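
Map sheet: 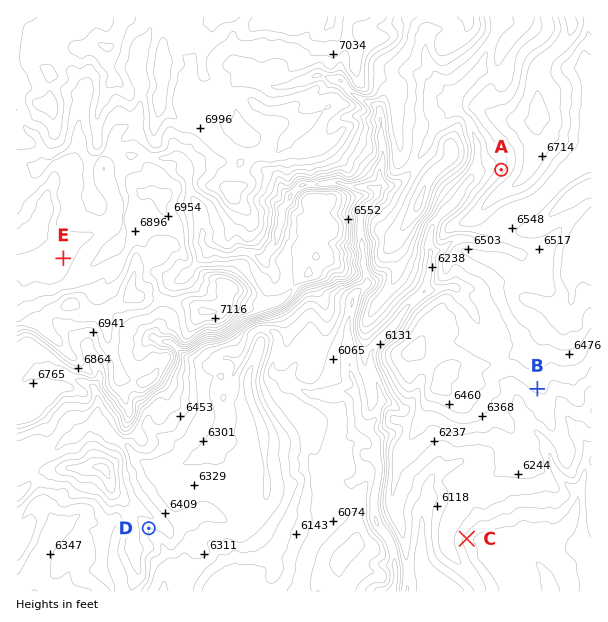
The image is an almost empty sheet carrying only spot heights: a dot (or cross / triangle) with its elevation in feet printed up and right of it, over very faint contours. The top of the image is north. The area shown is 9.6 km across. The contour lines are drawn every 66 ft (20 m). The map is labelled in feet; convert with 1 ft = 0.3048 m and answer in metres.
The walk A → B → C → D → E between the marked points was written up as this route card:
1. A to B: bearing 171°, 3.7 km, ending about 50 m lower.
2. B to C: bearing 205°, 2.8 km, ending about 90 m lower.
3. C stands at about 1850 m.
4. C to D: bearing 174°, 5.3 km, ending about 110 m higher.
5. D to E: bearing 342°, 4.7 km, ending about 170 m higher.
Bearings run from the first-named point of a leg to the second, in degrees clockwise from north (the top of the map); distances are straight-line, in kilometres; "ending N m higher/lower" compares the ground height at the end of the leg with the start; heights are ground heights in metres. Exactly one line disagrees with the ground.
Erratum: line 4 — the bearing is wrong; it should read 272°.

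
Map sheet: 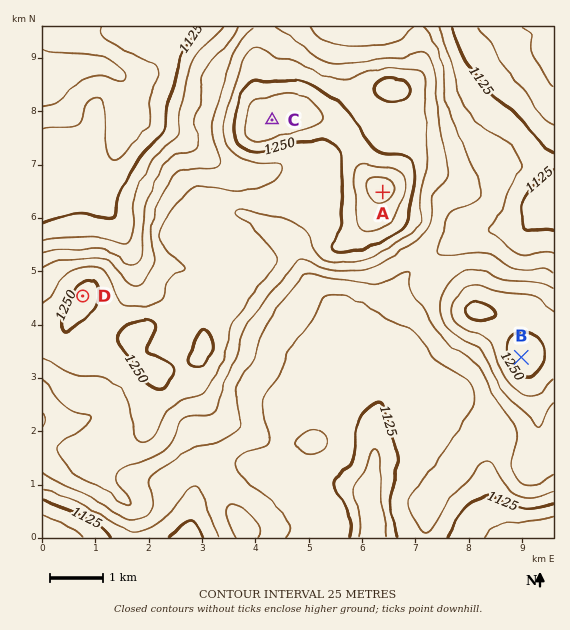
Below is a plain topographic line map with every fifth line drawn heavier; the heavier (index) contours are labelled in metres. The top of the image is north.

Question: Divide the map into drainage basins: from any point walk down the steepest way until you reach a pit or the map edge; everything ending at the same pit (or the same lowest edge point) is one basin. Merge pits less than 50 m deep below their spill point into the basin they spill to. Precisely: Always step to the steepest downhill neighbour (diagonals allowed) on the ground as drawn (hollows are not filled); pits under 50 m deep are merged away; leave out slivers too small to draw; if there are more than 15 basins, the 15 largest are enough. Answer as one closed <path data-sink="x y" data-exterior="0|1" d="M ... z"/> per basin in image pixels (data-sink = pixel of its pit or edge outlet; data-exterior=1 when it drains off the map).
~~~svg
<path data-sink="373 537" data-exterior="1" d="M380 190l-5 9-8 7-19 0-45-9-98 1-7 10-8 23-5 4 16 3 36 15 12 7-18 37-24 23-2 8-2 20-9 16-1 7 2 13 14 28 1 9-3 27 3 12 21 49 15 22 1 7 180 0 3-38 21-27 16-25 50-49 8-14 0-28-15-28-13-12-21-6-19-21-23-19-24-38-24-20-5-9z"/><path data-sink="43 81" data-exterior="1" d="M261 26l-219 1 1 307 12 0 6-3 20-29 5 13 19 16 15 6 15-2 0 12 6 12 14 14 6 0 24-8 8-4 9-9 5-32 24-23 18-34-2-5-10-5-36-15-16-3 5-4 8-23 7-10 98-1 45 9 19 0 8-7 4-8 14-11 9-21 4-20-5-34-6-14-2-2-10 1-23 12-27 19-32-7-12 0-20 5-8-14-6-18 0-22 7-24z"/><path data-sink="553 56" data-exterior="1" d="M553 26l-290 0-1 15-7 24 0 22 3 12 11 20 20-5 12 0 32 7 27-19 23-12 10-1 2 2 6 14 5 34-9 34-4 7-12 9 0 15 5 9 24 20 20 32 13 14 14 11 19 21 21 6 13 12 12 20 4 12 13 63 2 21 13-1z"/><path data-sink="43 537" data-exterior="1" d="M197 357l-12 8-28 8 0 15-8 23-3 16-7 8-27 7-20 11-25-4-25 0 1 89 203-1 0-6-15-22-21-49-3-12 3-27-1-9-14-28-2-12z"/><path data-sink="553 537" data-exterior="1" d="M527 366l-2 19-8 14-43 41-44 60-3 13 1 25 126-1 0-92-13-1-2-20z"/>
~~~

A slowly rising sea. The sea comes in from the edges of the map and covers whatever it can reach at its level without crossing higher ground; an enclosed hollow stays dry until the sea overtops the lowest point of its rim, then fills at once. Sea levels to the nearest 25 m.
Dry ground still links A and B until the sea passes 1175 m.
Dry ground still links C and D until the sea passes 1225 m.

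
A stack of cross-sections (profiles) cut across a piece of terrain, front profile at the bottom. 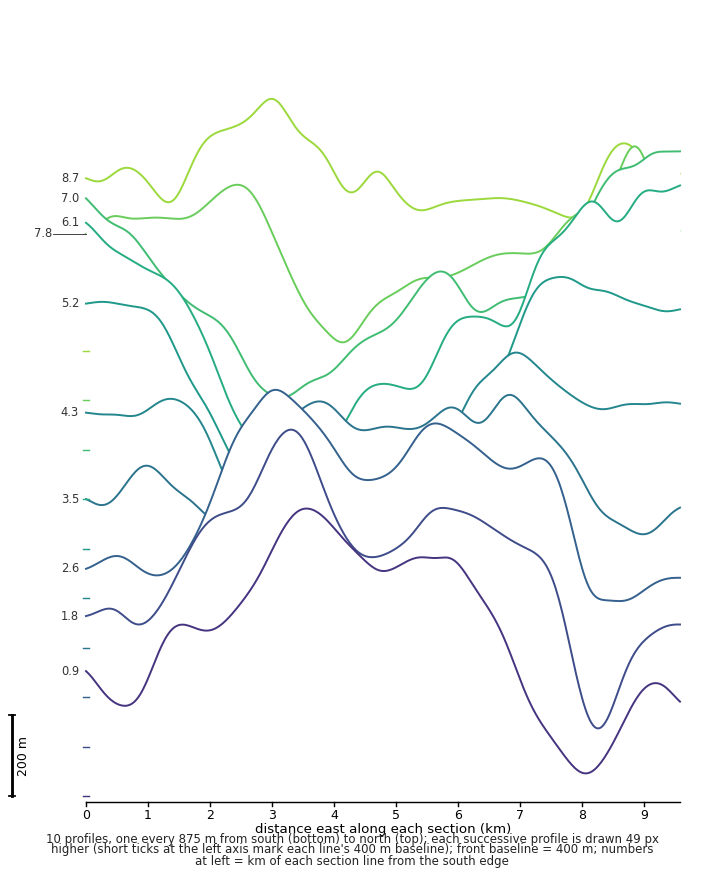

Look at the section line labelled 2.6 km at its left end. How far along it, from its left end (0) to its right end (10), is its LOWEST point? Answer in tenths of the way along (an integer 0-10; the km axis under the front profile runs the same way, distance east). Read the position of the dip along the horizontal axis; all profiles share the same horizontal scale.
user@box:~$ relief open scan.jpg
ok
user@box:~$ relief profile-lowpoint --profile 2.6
9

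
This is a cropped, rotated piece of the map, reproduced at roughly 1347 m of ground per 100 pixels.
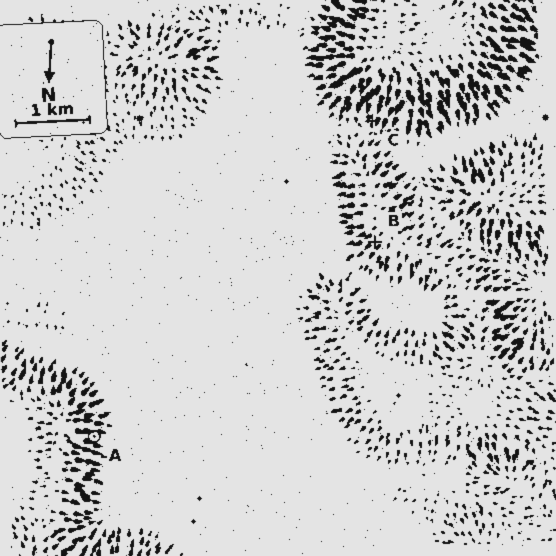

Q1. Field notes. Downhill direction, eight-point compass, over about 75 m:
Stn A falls W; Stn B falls NE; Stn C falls N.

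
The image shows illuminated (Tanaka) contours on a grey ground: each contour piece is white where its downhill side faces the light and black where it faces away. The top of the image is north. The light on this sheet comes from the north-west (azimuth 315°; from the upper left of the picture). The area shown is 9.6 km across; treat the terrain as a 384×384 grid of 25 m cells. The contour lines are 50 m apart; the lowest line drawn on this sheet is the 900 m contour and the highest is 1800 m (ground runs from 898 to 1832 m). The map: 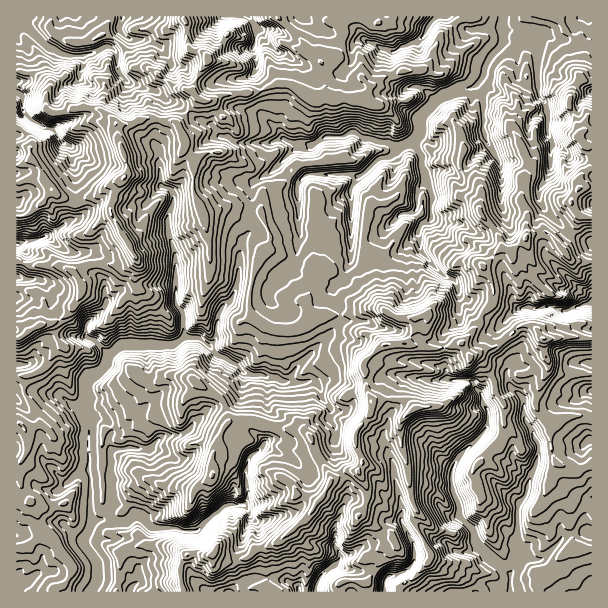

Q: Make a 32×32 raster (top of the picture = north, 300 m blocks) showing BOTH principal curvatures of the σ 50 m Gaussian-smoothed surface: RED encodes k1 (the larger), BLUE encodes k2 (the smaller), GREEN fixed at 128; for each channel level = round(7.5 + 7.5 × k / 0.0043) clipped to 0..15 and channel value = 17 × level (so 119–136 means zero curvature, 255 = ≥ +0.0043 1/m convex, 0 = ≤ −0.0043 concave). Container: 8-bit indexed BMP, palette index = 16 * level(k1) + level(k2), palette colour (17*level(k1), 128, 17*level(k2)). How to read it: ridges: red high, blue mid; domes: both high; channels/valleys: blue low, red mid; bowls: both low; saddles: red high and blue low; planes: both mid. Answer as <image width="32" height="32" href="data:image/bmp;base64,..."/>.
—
<image width="32" height="32" href="data:image/bmp;base64,Qk02CAAAAAAAADYEAAAoAAAAIAAAACAAAAABAAgAAAAAAAAEAAATCwAAEwsAAAABAAAAAAAAAIAAABGAAAAigAAAM4AAAESAAABVgAAAZoAAAHeAAACIgAAAmYAAAKqAAAC7gAAAzIAAAN2AAADugAAA/4AAAACAEQARgBEAIoARADOAEQBEgBEAVYARAGaAEQB3gBEAiIARAJmAEQCqgBEAu4ARAMyAEQDdgBEA7oARAP+AEQAAgCIAEYAiACKAIgAzgCIARIAiAFWAIgBmgCIAd4AiAIiAIgCZgCIAqoAiALuAIgDMgCIA3YAiAO6AIgD/gCIAAIAzABGAMwAigDMAM4AzAESAMwBVgDMAZoAzAHeAMwCIgDMAmYAzAKqAMwC7gDMAzIAzAN2AMwDugDMA/4AzAACARAARgEQAIoBEADOARABEgEQAVYBEAGaARAB3gEQAiIBEAJmARACqgEQAu4BEAMyARADdgEQA7oBEAP+ARAAAgFUAEYBVACKAVQAzgFUARIBVAFWAVQBmgFUAd4BVAIiAVQCZgFUAqoBVALuAVQDMgFUA3YBVAO6AVQD/gFUAAIBmABGAZgAigGYAM4BmAESAZgBVgGYAZoBmAHeAZgCIgGYAmYBmAKqAZgC7gGYAzIBmAN2AZgDugGYA/4BmAACAdwARgHcAIoB3ADOAdwBEgHcAVYB3AGaAdwB3gHcAiIB3AJmAdwCqgHcAu4B3AMyAdwDdgHcA7oB3AP+AdwAAgIgAEYCIACKAiAAzgIgARICIAFWAiABmgIgAd4CIAIiAiACZgIgAqoCIALuAiADMgIgA3YCIAO6AiAD/gIgAAICZABGAmQAigJkAM4CZAESAmQBVgJkAZoCZAHeAmQCIgJkAmYCZAKqAmQC7gJkAzICZAN2AmQDugJkA/4CZAACAqgARgKoAIoCqADOAqgBEgKoAVYCqAGaAqgB3gKoAiICqAJmAqgCqgKoAu4CqAMyAqgDdgKoA7oCqAP+AqgAAgLsAEYC7ACKAuwAzgLsARIC7AFWAuwBmgLsAd4C7AIiAuwCZgLsAqoC7ALuAuwDMgLsA3YC7AO6AuwD/gLsAAIDMABGAzAAigMwAM4DMAESAzABVgMwAZoDMAHeAzACIgMwAmYDMAKqAzAC7gMwAzIDMAN2AzADugMwA/4DMAACA3QARgN0AIoDdADOA3QBEgN0AVYDdAGaA3QB3gN0AiIDdAJmA3QCqgN0Au4DdAMyA3QDdgN0A7oDdAP+A3QAAgO4AEYDuACKA7gAzgO4ARIDuAFWA7gBmgO4Ad4DuAIiA7gCZgO4AqoDuALuA7gDMgO4A3YDuAO6A7gD/gO4AAID/ABGA/wAigP8AM4D/AESA/wBVgP8AZoD/AHeA/wCIgP8AmYD/AKqA/wC7gP8AzID/AN2A/wDugP8A/4D/AISmx5SE1oKkpfSig7S11JDQ6Pb4kPS0hKOUpYSnl4aGlpSl1nTFdISV89fG1pSFhcaQsdXEsPLnxteilKW1l4fHledzlMbG1eb45Pig9vil1aDCoqf28KKggNSUhbS1x4TGkqSVtMWQkJCA59GQpve2kPik1KD09fWQ9pG2t6Ryp7fVpJW0koSz+ZKAsNLBkfaUwtelkPeSkOjHseenlqW2o6HVtZK3p8X35pXgpqT3tOdx5qXQtcWA+KWSgNeXhbbGspLFgdfGpoXnx6DH6KRj9uTltPOWlqD3s8eA15e21pPXlMWQtIKTgcamw6CkhcaToeaA9paSgNfWotPDpqXFlMmTxbSko6Ljtba3oLSV+ID3lIL2c6aWgNXloNWGcse3qJSUlZentsODyMbnxMfGkaT2gfZ0lbfIoOaA58fHtKaDkpWXl4WW55PkhJWmhqbAove01Pf49qDC58CVhJXGlaSjtMeXtpPX6JeUlIGSgZSS5ZWTgYDAkPWQpMaFkrDlpISgo+rExteVk4Czp6PGhpXplLPCobbnpYOU96PCtpTo5uGQgIBwtaDCpqeXl4KWpLT35sbl9tXVhIT0c5X41cKQ9KaVhefA06C4p7e3p4SkwpCgxpKT5YL29fj29ZaV1cWQ97Wm9ZD4kMandYanppTE+fXo2IDGxqCQoICxxbZ097SixtiQxveTspaGmJd1lqbGg4T3oJPnorT39JCgkaXmkqbFtICW6KiQxnWGl5eVloWWxZCQt8WjxcSww/T21aHElPi3gITnl4HIl4Sol5KnlpWhw+boxMa2gPfVgKDB55O295WQl+aGhJang6enkMe1xKC3s7LUwvfD1XLok7CB1PaDx3C42IaGppaSt7eQ55HzwHGjtPVx5LSB97P2tdWS9YPToKfYpqa2lpDIpZDYx9TRobX4gqTVkfiyxda3lMb2pZKg5IV1haTHoNnXwMfD95CU1tejs9agtPnE15aTdJP3k9TElXS2xJD28LDBkOP1kLTTxaGk54DE9fW3gICF17eTlebT+LOT5aCQ2Pj0sLGxlOjDgKf3oKD19bCw1pX3k3SV56OA5bWQpcSAgICD9YDE94Oi+OOQ2Oig9vPy9tfV9tbCg+WTdJaWtpeVp+fDgMX4opPn05DT5aD2scbDk4OigObm5fbVhabIx8fXtuHigKGTo+SkoPiQ4+flkOWykNby1LJwoKHYp4WVlcfW08P3tISkxcOjlPeltoGgotD414Ci+eXo0LORtrijx4LI1LXXdJOkxJWmpaSQ1efT8JChcfa18tGg4taXlrOQkZCA95PnlYaVhZWXg9amhaaw5cTE94GwwqDjtZS31ubo2JLB1MOUlaWVpoU="/>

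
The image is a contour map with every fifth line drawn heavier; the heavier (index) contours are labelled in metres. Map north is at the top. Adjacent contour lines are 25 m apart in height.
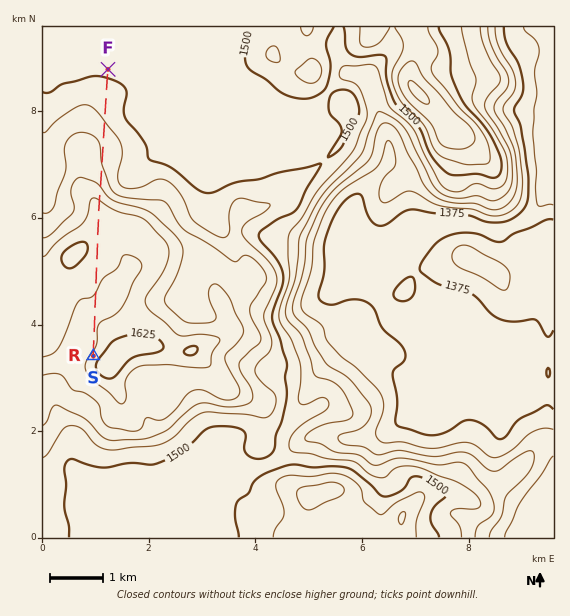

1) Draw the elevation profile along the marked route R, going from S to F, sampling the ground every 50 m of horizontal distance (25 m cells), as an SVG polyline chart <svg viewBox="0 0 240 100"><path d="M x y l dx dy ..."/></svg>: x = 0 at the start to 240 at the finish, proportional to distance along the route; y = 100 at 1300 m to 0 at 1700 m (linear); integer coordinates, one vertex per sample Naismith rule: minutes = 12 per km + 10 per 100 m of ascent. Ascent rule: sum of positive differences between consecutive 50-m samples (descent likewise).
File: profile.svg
<svg viewBox="0 0 240 100"><path d="M0 23l2 1 2 1 3 1 2 0 2 0 2 0 3 0 2 0 2 0 2 0 3 0 2 0 2 0 2 0 2 0 3 0 2 0 2 0 2 0 3 0 2 0 2-1 2 0 3 0 2 0 2 0 2 0 2-1 3 0 2 0 2 0 2 0 3-1 2 0 2 0 2 0 2-1 3 0 2 0 2 0 2 0 3 0 2 0 2 0 2 0 3 0 2 0 2 0 2 0 2 0 3 0 2 0 2 0 2 0 3 0 2 1 2 1 2 1 3 1 2 1 2 1 2 1 2 2 3 1 2 1 2 1 2 1 3 1 2 0 2 1 2 0 3 1 2 0 2 0 2 0 2 0 3 0 2 0 2 0 2 1 3 0 2 1 2 0 2 1 3 1 2 0 2 1 2 1 2 0 3 1 2 0 2 1 2 0 3 1 2 0 2 0 2 1 2 0 3 0 2 1 2 0 2 0 3 1 2 0 2 0 2 0 3 0 1 0"/></svg>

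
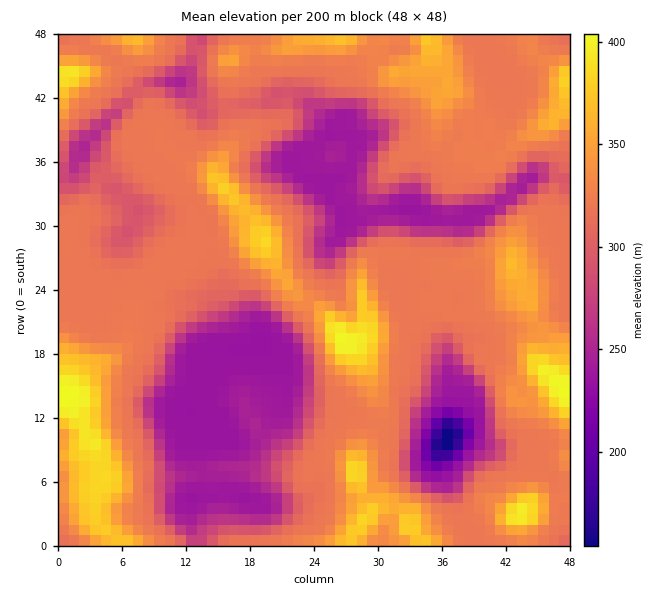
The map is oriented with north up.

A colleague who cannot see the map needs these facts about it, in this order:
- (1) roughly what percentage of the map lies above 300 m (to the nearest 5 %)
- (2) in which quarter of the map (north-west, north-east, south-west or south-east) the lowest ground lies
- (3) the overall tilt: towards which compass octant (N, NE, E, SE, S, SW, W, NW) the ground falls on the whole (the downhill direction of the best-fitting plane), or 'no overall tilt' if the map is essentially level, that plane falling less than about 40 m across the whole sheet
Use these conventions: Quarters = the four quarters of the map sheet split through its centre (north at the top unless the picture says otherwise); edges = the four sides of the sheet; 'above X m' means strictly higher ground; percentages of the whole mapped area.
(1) Roughly 70 % of the ground is higher than 300 m.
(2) The lowest point lies in the south-east quarter of the map.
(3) No overall tilt - high and low ground are spread across the sheet.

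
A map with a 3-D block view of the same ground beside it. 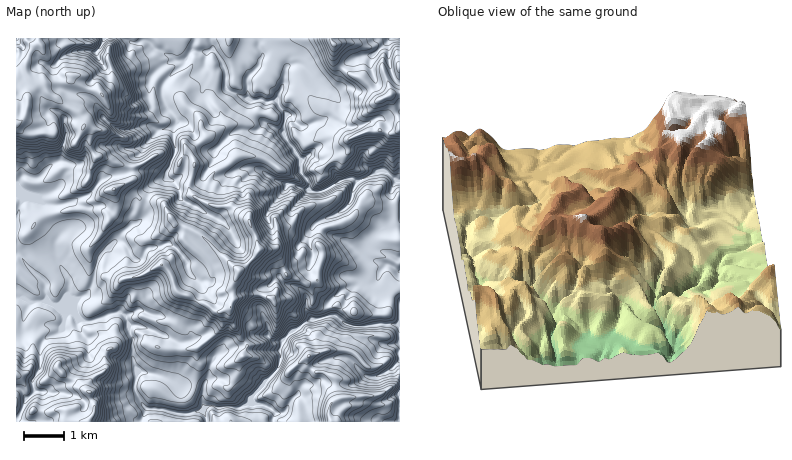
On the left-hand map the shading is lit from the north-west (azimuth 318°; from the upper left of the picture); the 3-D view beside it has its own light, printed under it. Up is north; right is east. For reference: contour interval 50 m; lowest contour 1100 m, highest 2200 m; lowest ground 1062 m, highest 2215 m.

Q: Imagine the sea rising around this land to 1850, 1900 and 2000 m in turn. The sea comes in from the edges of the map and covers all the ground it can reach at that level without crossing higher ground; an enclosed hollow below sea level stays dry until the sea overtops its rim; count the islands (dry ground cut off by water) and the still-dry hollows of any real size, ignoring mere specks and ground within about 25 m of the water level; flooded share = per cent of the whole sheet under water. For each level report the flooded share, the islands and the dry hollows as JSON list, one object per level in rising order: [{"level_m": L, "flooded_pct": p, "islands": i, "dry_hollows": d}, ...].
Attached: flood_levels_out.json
[{"level_m": 1850, "flooded_pct": 83, "islands": 2, "dry_hollows": 0}, {"level_m": 1900, "flooded_pct": 87, "islands": 2, "dry_hollows": 0}, {"level_m": 2000, "flooded_pct": 94, "islands": 1, "dry_hollows": 0}]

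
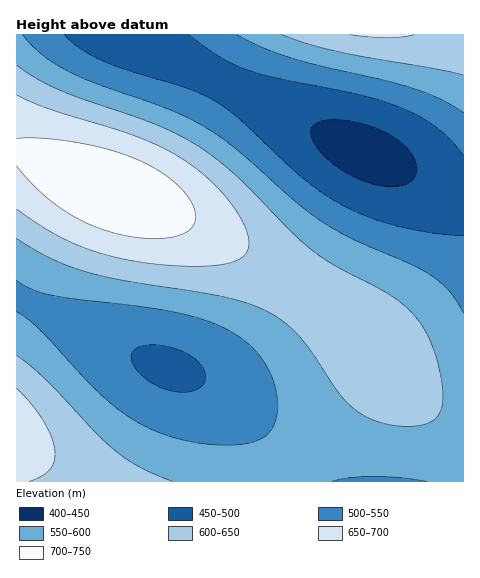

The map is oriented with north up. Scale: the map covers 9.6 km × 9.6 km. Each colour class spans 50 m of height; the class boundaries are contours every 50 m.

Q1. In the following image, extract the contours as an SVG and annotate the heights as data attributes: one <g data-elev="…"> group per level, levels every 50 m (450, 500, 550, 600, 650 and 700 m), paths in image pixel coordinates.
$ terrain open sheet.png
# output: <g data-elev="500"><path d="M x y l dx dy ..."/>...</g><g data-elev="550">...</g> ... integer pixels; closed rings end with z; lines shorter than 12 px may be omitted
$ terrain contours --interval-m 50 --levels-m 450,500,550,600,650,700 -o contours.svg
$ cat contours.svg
<g data-elev="450"><path d="M385 186l-14-2-14-6-14-7-12-9-11-11-7-10-2-8 2-7 6-4 9-2 27 2 26 8 21 13 8 8 5 8 2 9-1 7-4 5-7 5-9 2z"/></g><g data-elev="500"><path d="M175 392l-20-7-16-12-8-13 0-6 3-4 13-5 19 1 19 6 14 10 6 12 0 6-2 5-4 4-7 2z"/><path d="M463 235l-28-2-33-6-28-8-26-11-21-12-21-15-65-61-25-18-28-13-59-18-25-10-24-12-16-14"/><path d="M188 35l33 22 28 13 29 8 85 18 43 14 17 9 16 10 14 13 10 14"/></g><g data-elev="550"><path d="M332 481l18-3 24-2 26 2 26 3"/><path d="M463 313l-12-20-17-15-23-14-61-26-27-15-29-22-57-51-27-20-38-19-75-27-28-12-27-17-20-20"/><path d="M17 281l15 8 16 5 125 18 31 8 26 11 13 8 10 9 9 11 8 13 5 14 2 14 0 13-3 11-5 9-9 6-11 4-15 2-20 0-22-3-20-5-19-7-23-13-22-16-22-21-46-50-13-12-10-6"/><path d="M237 35l27 13 29 11 95 22 30 9 24 10 21 13"/></g><g data-elev="600"><path d="M172 481l-32-14-24-16-20-18-50-53-29-25"/><path d="M17 239l35 20 35 13 38 9 98 16 25 6 19 8 18 12 15 14 12 16 24 37 11 12 11 10 14 8 23 6 22 0 15-5 5-4 3-6 3-10-1-14-3-19-5-17-13-26-8-12-10-9-18-12-49-26-23-15-21-19-57-57-19-17-20-13-20-11-23-11-96-34-22-11-18-13"/><path d="M282 35l26 9 29 8 126 23"/></g><g data-elev="650"><path d="M29 481l13-5 8-7 5-10 0-10-4-14-8-15-12-17-14-15"/><path d="M17 209l30 20 27 14 29 11 34 7 44 5 37-1 13-3 9-3 6-5 3-7 0-8-3-11-14-23-22-25-25-20-21-12-24-10-91-29-32-14"/><path d="M350 35l36 3 28-3"/></g><g data-elev="700"><path d="M17 166l19 21 22 19 23 14 25 11 31 6 28 1 20-5 6-5 4-6 1-7-2-7-11-17-17-16-24-13-27-11-34-8-38-5-26 1"/></g>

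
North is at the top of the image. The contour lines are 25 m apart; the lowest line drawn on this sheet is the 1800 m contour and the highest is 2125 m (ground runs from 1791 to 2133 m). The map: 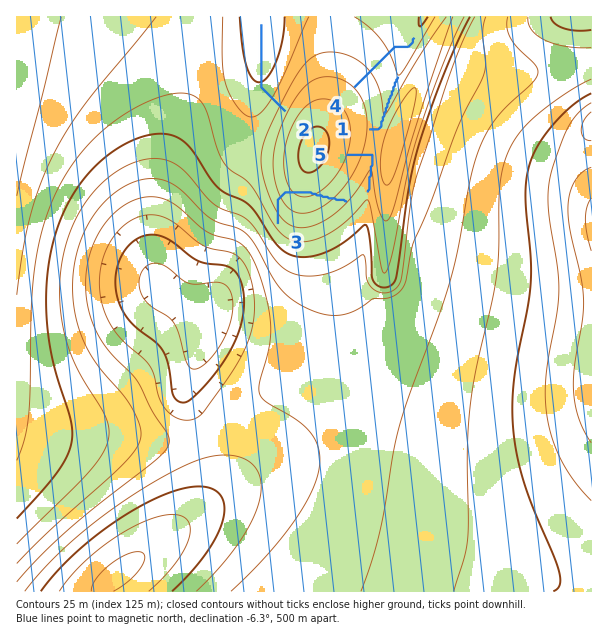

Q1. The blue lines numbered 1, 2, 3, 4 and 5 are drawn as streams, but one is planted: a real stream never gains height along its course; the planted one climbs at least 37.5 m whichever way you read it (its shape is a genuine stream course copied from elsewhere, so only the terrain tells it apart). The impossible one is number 3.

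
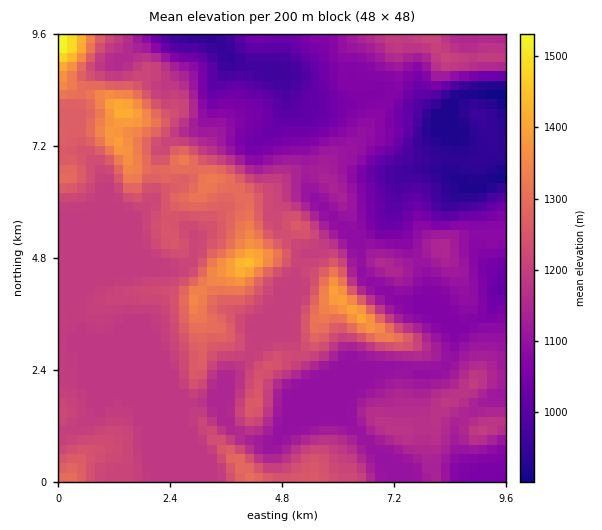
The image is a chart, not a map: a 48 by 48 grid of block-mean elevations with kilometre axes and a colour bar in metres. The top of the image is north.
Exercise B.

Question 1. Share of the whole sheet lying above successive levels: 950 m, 96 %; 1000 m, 91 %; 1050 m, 84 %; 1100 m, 69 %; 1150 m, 55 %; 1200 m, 32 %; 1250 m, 16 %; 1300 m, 8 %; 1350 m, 3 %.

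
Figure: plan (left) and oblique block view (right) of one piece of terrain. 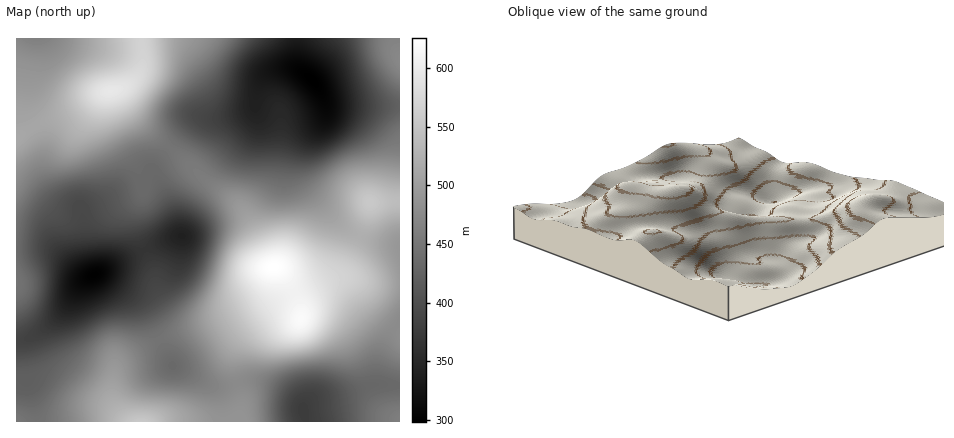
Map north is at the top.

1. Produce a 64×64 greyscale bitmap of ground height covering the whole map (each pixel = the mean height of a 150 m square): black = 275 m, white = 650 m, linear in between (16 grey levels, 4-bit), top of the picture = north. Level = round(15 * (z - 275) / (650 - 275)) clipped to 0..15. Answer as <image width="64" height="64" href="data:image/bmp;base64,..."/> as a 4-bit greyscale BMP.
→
<image width="64" height="64" href="data:image/bmp;base64,Qk12CAAAAAAAAHYAAAAoAAAAQAAAAEAAAAABAAQAAAAAAAAIAAATCwAAEwsAABAAAAAAAAAAAAAAABEREQAiIiIAMzMzAERERABVVVUAZmZmAHd3dwCIiIgAmZmZAKqqqgC7u7sAzMzMAN3d3QDu7u4A////AHd3d3eIiZmqq7u7u6qpmZmYiJmIh3ZVREREVVZmZ3d3d3d3d4iJmaqqq7uqqqmZmYiIiIiHZlVEREVVVmZnd3d2Znd3iImZqqqqqqqqmZmYiIiIiIdmVURERVVWZmd3d2ZmZ3eIiZmqqqqZmZmZmIiIiIiIh2ZVRERFVVZmZ3d3ZmZmd3iJmZqpmZmYiIiIiIiIiIiHdlVEREVVVmZmZndmZmZ3eIiZmZmZiIiIiIiIiIiIiId2ZVVEVVVmZmZmZmZmZmd3iImZmZiId3d3d3eIiIiIh3ZlVVVVVWZmZmZmZmZmZnd4iJmZmId3d3d3d4iIiIiHd2ZmVVZmZmZmZmdmZmZmd3eImZmIh3d2Z3d3iIiIiIiHd3ZmZmZ3d3d3d1ZmZmZnd4iJmYiHd3Zmd3iIiZmZmYiIh3d3d3d3d3d3VVVWZmZ3eIiYiId3dmd3eIiZmZmZmZmZiIiIiId3d3dVVVVmZmd4iIiId3d3d3eIiZmZqqqqqqqpmZiIiHd3iFVVVVVmZneIiIh3d3d3d4iZmqqqu7u7u7qqmZmIiIiIRERFVVVmZ3iId3d3d3d4iJmaqqu7zMzMy7qqmZiIiIhEREREVVVmd3d3d3d3d4iJmaqqu7zM3d3cy6qpmYiIiFVERERERVZmZmZmZ3d3iImaqqu7zM3d3d3MuqqZmYiIVVREQzRERVZmZmZmZ3eImZqqu7zMzd3u7dy7qqmZmIhVVUQzMzNEVVVVVWZmd4iZqqq7vMzd3e7t3Mu6qpmZiGZVRDMzMzRERFVVVWZneJmqq7vMzd3d7u3cy7uqqpmYZmVEMyIiMzREREVVVmZ4iaqru8zN3d3e3dzMu7qqqZhmZVQzIiIiMzRERFVVVmeJmqu8zN3d3d3d3My7u7qqmXZmVDIiIiIjM0REVVVVZ3iaq7zN3d3d3d3czMu7u6qZd2ZUMiIREiIzNERFVVVWeJqrzM3d3d3d3dzMzLu7qpl3ZlQzIhEREiM0RERERFVniavM3d7u7d3dzMzMy7uqqXZmVDMiERESIjNERERERWeJq8zd7u7u3d3MzMzLu6qZdmVUMyIhEREiM0REREREVnmrzd3u7u7d3MzMzLu7qplmZVRDMiIhIiIzRERERERWeKvM3e7u7t3czMy7u7qpmWZVREMzMiIiIzNEREQzNEVomrzd3u7t3czMu7u7qqmZZlVERDMzMzMzM0REMzMzRWeau8zd3d3czLu7u6qqmZlmVUREREQzMzREREMzMzNEZ4mrvMzd3czLu7uqqqqZmWZVVEREREREREREQzMzMzRWiaq7vMzMy7u6qqqqqpmZZlVVVUREREREREREMzMzRFZ4mqq7u7u7uqqqqqqqqZl2ZVVVVVVVVVVVVURDMzNEVniZqqqru6qqqqqqqqqqmXZlVVVVVVVVVVVVVEQzNEVmeJmZqqqqqqmZmaqqqqqqdmZVVVVVVVVVVmVVVEREVWeImZmZmZmZmZmZqqu7uqp3ZlVVVVVVVVVmZmVVVVVWZ4iZmZmIiImZmZmqq7u7qndmZVVVVVVVVmZmZlVVVmZ3iJmZiIiIiIiJmaq7u7u7d3ZmVVVVVVVWZmZmZmZmZ3iIiIiIh3d4iImZqru7u7uHd2ZmVVVVVWZmZmZmZmd3eIiIiId3d3d4iJmqq7u6qoh3dmZmZmZmZmZmZmZmd3d4iId3d3d3d3eImZqqqqqqiHd3d2ZmZmZmZmZmZnd3d3d3d3d3ZmZnd3iJmaqqqqmIiHd3d3d2ZmZmZmZnd3d3d3dmZmZmZmZmd4iZmZmZmYiIiIiId3d3dmZmZmd3d3d3ZmZmZmZmVWZneIiZmZmZmIiIiIiIh3d3d3Zmd3d3d3ZmZVVVVVVVVVZneIiIiIiZmIiZmZmIiHd3d3d3d3d3ZmVVVVVVVERERVZnd3iIiJmZmZmZmZmIiHd3d3d3d2ZmVVVERERERDNERVZnd3d3mZmZmaqqmZmIiHd3d3dmZlVVREREREQzMzM0RVZmd3epmZmZqqqqqZmIiHd3dmZVVVREQzM0MzMyIjNEVWZnd5mZmZqqqqqqqZmIh3dmZVVVREQzMzMzMyIiIzRFVmZ3mZmaqqqqu7qqqZmIdmZVVUREQzMzMzMzIiIiM0RVZmeZmZqqqru7u7uqmYh2ZVVUREQzMzMzMzIiISIjNEVWZpmZmqqqu7vLu7qpmHZlVVVERDMzMzMzMiIREiM0RVVmmZmaqqu7zMzMu7qYdmVVVVREMzMzMzMyIhESIzRFVWaZmZmqq7zMzMzMuqmHZlVVVUQzMzMzMyIhERIjNEVVZpmZmaqrvM3d3czLqYh2ZlVVREMzMzMyIhEREiM0RVZmmZmZmqu8zN3d3Mu6mHdmZlVUQzIiIiIhERESIzRFVmeZmZmaq7vMzd3MzLqph3ZmZVRDMiIiIhERESIjRFVmd5mZmZmqu7zMzMzMu6mId3ZmVEMyIiIhERERIjNEVWd3mZmZmZqqu7vMzMzLqpiHd2ZVQzIiIhERERIiM0VWZ3iYiIiZmaqqu7vMzMuqmIh3dmVEMyIiERERIiMzRVZ3iIiIiIiZmqqru7zMy6qZiId3ZVQzMiIhERIiIzRFZneIiIiIiJmZqqq7vMzLqpmIiHdmVUMzIiIiIiMzNFVneIiIiIiIiZmqqru8zLuqmZiIh3ZlREMzIiIiMzNEVWd4iIiIiIiJmZqqu7zMu6qZmYiId2ZURDMyIiMzNERWZ3iI"/>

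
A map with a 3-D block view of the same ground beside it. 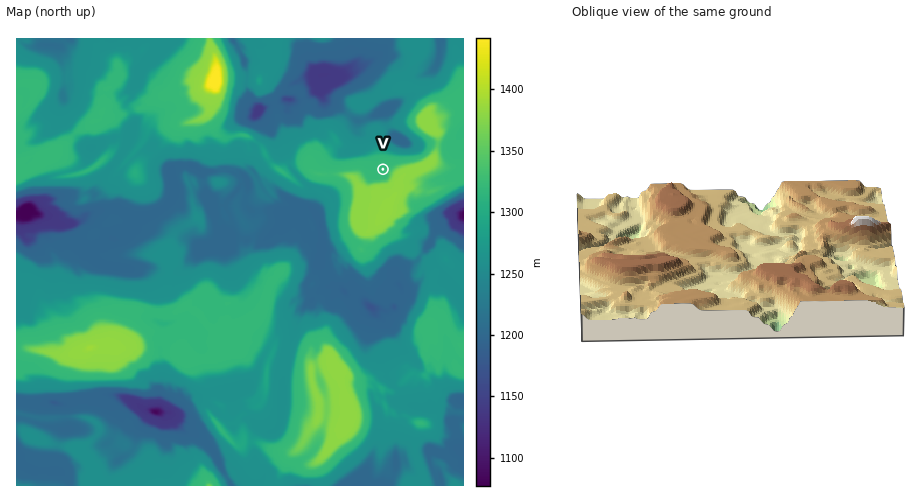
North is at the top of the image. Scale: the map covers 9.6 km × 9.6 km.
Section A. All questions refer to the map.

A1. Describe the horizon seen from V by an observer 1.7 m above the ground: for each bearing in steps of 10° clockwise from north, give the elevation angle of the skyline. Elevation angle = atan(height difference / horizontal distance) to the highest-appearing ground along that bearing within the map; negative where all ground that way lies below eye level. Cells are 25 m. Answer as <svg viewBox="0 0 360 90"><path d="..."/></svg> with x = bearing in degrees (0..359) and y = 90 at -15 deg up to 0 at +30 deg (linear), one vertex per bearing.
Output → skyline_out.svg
<svg viewBox="0 0 360 90"><path d="M0 61l10 0 10 0 10-1 10-5 10 0 10 1 10 0 10-6 10-7 10-3 10-2 10-1 10 1 10 2 10 1 10 0 10 0 10 0 10 1 10 1 10 2 10 3 10 0 10 1 10 1 10 2 10 7 10 1 10-2 10-1 10 4 10 0 10 0 10 0 10 0"/></svg>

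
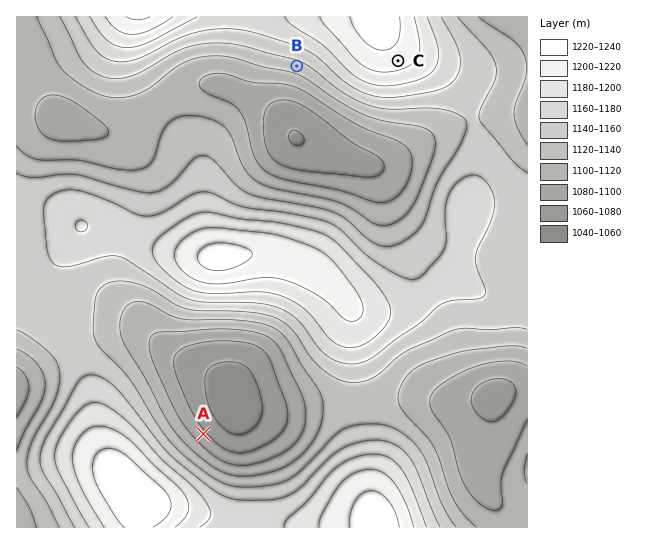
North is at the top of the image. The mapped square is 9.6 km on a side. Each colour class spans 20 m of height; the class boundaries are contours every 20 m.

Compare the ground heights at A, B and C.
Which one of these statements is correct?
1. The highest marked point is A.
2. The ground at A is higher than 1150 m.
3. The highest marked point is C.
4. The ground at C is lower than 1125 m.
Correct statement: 3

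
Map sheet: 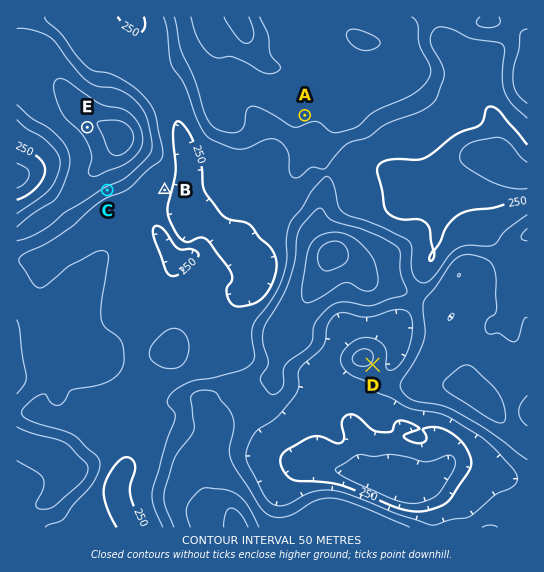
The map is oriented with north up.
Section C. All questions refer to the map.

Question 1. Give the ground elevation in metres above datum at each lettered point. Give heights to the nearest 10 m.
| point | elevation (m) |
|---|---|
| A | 370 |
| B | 260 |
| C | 330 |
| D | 340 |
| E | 430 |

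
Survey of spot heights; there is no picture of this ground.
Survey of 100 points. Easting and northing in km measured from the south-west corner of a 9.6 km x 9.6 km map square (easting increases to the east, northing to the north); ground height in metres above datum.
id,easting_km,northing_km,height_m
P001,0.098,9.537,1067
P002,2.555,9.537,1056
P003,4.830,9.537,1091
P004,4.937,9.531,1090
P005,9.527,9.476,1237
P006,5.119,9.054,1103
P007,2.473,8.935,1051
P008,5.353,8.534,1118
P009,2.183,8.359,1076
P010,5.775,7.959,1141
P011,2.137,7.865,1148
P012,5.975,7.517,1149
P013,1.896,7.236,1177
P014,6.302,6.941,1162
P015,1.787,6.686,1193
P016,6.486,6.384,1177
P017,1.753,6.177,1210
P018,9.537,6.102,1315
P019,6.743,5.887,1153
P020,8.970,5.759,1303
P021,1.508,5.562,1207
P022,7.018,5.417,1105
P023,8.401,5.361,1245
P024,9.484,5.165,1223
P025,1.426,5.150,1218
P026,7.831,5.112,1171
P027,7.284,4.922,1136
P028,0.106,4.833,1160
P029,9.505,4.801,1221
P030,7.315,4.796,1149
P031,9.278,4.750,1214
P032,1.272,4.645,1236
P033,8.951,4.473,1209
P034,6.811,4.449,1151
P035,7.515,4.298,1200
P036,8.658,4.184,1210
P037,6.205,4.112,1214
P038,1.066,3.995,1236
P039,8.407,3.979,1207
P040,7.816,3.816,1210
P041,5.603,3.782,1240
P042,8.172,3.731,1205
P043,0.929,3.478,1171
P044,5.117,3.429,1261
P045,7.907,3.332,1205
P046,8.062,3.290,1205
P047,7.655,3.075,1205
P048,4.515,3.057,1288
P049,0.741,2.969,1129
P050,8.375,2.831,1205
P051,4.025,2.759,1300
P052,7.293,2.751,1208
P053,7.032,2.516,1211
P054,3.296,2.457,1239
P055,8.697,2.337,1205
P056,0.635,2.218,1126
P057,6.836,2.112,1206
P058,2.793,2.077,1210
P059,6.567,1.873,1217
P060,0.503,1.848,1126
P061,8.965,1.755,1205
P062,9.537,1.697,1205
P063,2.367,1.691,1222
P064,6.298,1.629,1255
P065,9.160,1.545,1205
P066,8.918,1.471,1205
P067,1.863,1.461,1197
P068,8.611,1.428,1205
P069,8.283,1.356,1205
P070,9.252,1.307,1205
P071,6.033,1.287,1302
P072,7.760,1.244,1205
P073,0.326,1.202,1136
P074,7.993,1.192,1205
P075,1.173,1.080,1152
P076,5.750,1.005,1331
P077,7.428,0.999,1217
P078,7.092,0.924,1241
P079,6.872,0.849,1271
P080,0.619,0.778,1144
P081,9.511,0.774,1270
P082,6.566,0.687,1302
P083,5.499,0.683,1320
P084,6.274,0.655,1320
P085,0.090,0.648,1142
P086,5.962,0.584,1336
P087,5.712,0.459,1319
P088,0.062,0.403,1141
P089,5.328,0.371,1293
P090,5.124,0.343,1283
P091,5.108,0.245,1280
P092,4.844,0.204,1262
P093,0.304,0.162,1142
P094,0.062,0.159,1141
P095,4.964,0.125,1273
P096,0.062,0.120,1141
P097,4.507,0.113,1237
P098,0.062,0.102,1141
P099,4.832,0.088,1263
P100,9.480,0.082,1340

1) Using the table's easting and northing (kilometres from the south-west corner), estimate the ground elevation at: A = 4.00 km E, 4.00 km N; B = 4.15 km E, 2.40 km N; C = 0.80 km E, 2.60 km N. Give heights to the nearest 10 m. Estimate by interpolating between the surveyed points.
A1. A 1300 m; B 1310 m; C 1130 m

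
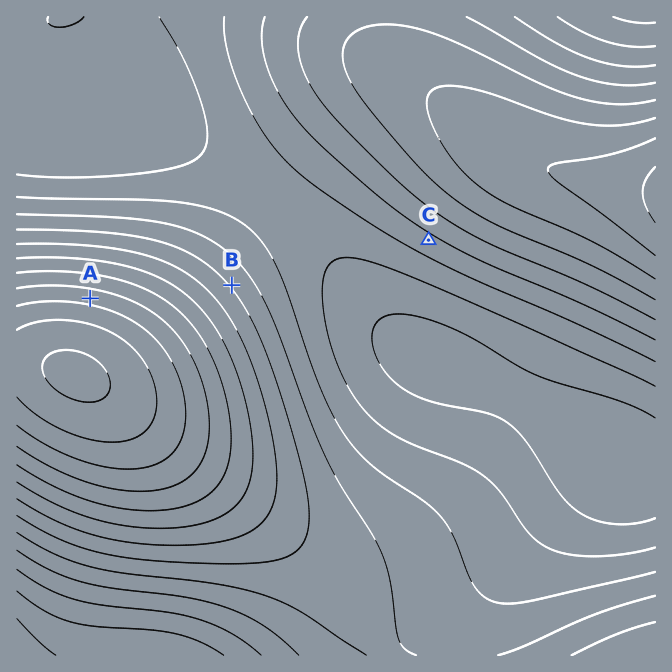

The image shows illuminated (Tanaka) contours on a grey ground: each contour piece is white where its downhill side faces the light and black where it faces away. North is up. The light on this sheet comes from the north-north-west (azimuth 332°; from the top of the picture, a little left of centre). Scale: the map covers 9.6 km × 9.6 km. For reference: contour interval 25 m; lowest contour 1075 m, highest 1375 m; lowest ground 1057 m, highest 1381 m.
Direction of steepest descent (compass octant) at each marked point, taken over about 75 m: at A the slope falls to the N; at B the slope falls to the NE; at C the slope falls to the SW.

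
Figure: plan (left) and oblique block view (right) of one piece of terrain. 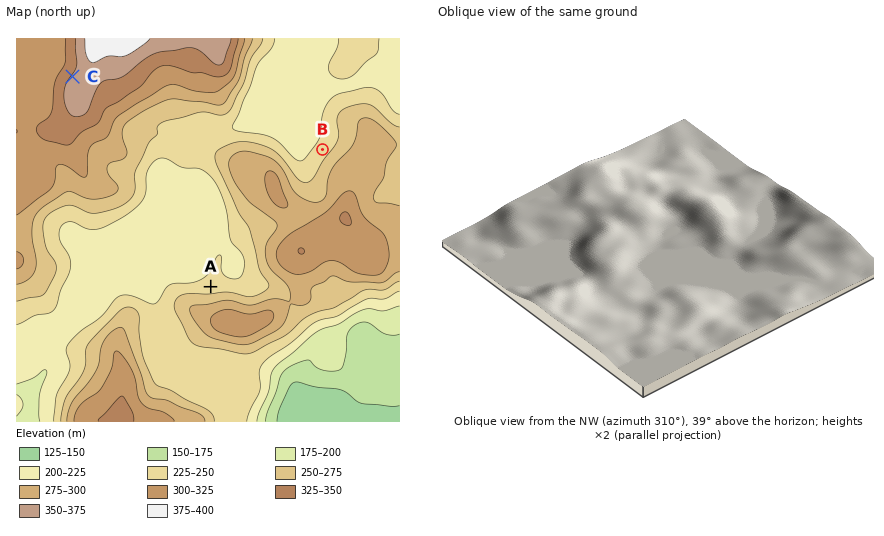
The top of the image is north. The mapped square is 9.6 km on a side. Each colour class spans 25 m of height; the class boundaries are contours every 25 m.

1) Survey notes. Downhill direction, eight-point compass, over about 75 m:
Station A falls N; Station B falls NW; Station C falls NW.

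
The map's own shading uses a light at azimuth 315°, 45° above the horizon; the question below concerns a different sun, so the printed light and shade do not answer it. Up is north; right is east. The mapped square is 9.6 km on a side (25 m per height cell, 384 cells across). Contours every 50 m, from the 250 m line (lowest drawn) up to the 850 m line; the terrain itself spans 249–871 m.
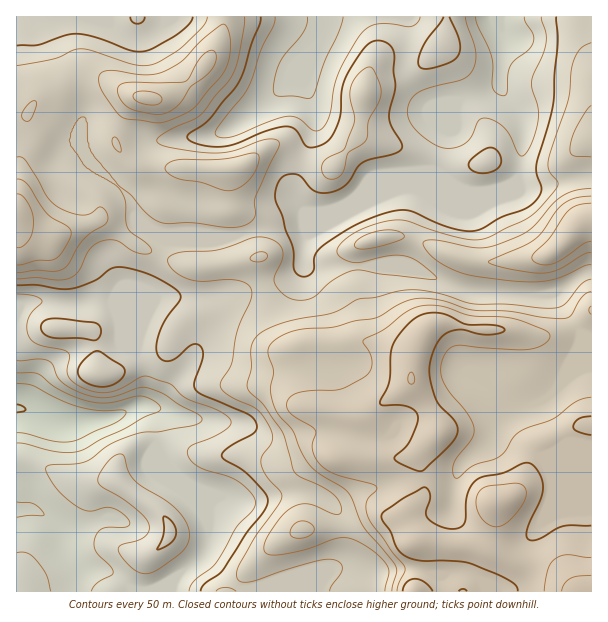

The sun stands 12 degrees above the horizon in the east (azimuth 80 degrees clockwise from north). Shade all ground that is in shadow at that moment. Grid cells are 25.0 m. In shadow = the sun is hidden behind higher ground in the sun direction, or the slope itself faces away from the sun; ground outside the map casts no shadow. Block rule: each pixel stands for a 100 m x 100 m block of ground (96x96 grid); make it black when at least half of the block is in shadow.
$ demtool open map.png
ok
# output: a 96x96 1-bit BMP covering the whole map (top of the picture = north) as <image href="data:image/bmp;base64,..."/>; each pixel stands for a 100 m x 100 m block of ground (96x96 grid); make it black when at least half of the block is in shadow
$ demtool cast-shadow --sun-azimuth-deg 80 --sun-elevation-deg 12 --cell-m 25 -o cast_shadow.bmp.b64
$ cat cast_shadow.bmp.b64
<image width="96" height="96" href="data:image/bmp;base64,Qk2+BAAAAAAAAD4AAAAoAAAAYAAAAGAAAAABAAEAAAAAAIAEAAATCwAAEwsAAAIAAAAAAAAA////AAAAAAAAAAAeAAAAf4AAAAAAAAAAAAAAP4AAAAAAAAAAAAAAP4AAAAAAAAAAAAAAf4AAAAAAAAAA8AAB/4AAAAAAAAAA+AAD/4AAAAAAAAAAfAAD/4AAAAAAAAAAfgAB/4AAAAAAAAAAP4AB/wAAAAAAAAAAD4AB/gAAAAAAAAYAB8AB/AAAAAAAAA8AB+AD+AAAAAAAAB4AA/AD8AA4AAAAADgAA/AH4AB8AAAAADAAA/AHwAB8AAAAAAAAA+AHgAB4AAAAAAAAB+AHAAB4AAAAAAAAB8AOAAAwAAAAAAAAB4B8AAAAAAAAAAAAAAH4AAAAAAAAAAAAAAfwAAAAAAAAAAAAAA/wAAAAAAAAAAAAAA/gAAAAAAAAAAAAAB/AAAAAAAAAAAAAAD8AAAAAAAAAAAAAAP4AAAAAAAAAAAAAB/4AAAAAAAAAAAAAf/4AAAAAAAAAAAAB//wAAAAAAAAAAAAB//gAAAAAAAAAAAAAP/gAAAAAAAAAAADgA/AAAAAAAAA/+ADwAEAAAAAAAAD/+AAAAAAAAAAAAAB/+AAAAAAAAAAAAAA/8AAAAAAAAAAAAAAP4AAAAAAAAAAAAAAD4AAAAAAAAAAAAAAAAAAAAAAAAAAAAAAAAAAAAAAAAAAAAAAAAAAAAAAAAAAAAAAAAAAAAAAAAAAAAAAAAAAAAAAAAAAAAAAwAAAAAAAAAAAAAAAgAAAAAAAAAAAAAAAAAAAAAAAAAAAAAAAAAAAAAAAAAAAAAAAAAAAAAAAAAAAAAB4AAAAAAAAAAAAAAB4AAAAAAAAAAAAAAAwAAAAAAAAAAAAAAAAAAAAAAAAAAAAAAAAAAAAAAAAAAAAAAAAAAAAAAAAAAAAAAAAAAAAAAAAAAAAAAAAAAAAAAAAAAAQAAAAAAAAAAAAAAAAAAAAAAAAAAAAAAAAAAAAAAAAAAAAAAAAAAAAAAAAAAAAAAAAAAYAAAAAAAAAAAAAAA8AAAAAAAAAAAAAAB+AAAAAAAAAAAAAAB+AAAAAAAAAAAAAAD+AAAAAAAAAAAAAAB+AAAAAAAAAAAAAAA8AAAAAAAAAAAAAAAYAAAAAAAAAAAAAAAAAAAAAAAAAAAAAAAwAAAAAAAAAAAAAABwAAAAAAAAAAAAAAD4AAAAAAAAAAAAAAD4AAAAAAAAAAAAAAD4AAAAAAAAAAAAAAD8AAAAAAAAAAAAAAD8AAAAAAAAAAAAAAD8AAAAAAAAAAAAAAB8AAAAAAAAAcAAAAB+AAAAAAAAA+AAAAB+AAAAAAAAA+AAAAA+AAAeAAAAB/AAAAAOAAB+AAAAB/AAAAAAAAA+AAAAD/gAAAAAAAAIAAAAB/gAAAAAAAAAAAAAB/gAAAAAAAAAAAAAA/gAAAAAAAAAAAAAAfgAAAAAAAAAAAAAAPgAAAAAAAAAAAAAAHgAAAAAAAAAAAAAADgAAAAAAAAAAAAAABgAAAA8AAAAAAAAAAAAAAB+AAAAAAAAAAAAAAD+AAAAAAAAAAAAAAB8AAAAAAAAAAAAAAA8AAAAADgAAAAAAAAAA="/>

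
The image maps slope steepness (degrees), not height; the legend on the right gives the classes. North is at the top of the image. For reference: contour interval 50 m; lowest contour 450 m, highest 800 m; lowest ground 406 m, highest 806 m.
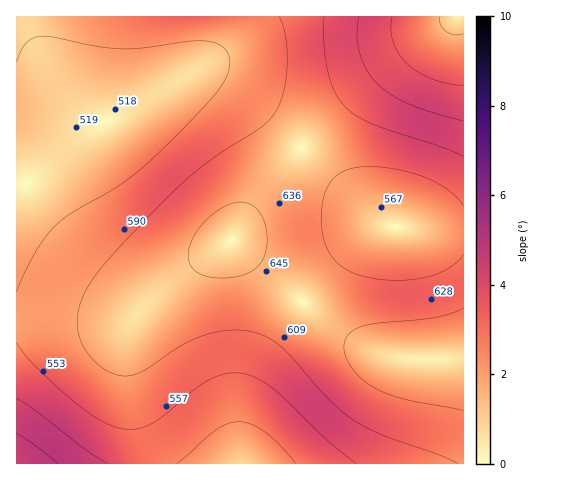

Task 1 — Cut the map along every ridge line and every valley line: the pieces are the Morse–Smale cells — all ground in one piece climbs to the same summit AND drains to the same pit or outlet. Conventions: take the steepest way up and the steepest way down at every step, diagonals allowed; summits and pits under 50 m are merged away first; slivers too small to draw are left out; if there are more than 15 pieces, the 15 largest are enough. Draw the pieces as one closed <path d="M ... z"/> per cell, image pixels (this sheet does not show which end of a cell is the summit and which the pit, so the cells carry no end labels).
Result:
<path d="M202 74l-17 4-66 37-24 11-18 12-61 55 0 270 447 1 0-106-65 0-23-6-17-8-42-30-84-72 24-41 45-54-37-34-29-23-20-12z"/><path d="M455 16l-438 0-1 176 79-66 24-11 66-37 14-4 16 4 20 12 29 23 37 35 67-64 50-40 33-22z"/><path d="M301 148l-45 53-24 41 84 72 42 30 17 8 23 6 65 0 1-127-69-4-14-6-18-14z"/><path d="M463 16l-7 0-67 50-42 36-45 45 61 60 25 18 29 5 47 0z"/>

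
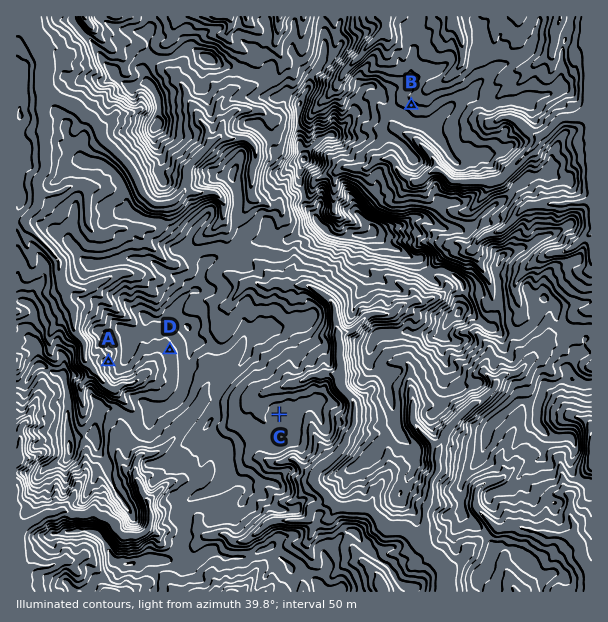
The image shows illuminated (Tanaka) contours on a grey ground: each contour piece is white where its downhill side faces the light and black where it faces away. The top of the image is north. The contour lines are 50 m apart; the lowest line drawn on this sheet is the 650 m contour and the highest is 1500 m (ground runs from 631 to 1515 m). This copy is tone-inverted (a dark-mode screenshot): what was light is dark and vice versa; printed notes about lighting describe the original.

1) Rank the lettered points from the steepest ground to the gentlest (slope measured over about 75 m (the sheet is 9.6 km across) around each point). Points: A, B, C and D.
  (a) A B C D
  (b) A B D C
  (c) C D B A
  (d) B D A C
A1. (b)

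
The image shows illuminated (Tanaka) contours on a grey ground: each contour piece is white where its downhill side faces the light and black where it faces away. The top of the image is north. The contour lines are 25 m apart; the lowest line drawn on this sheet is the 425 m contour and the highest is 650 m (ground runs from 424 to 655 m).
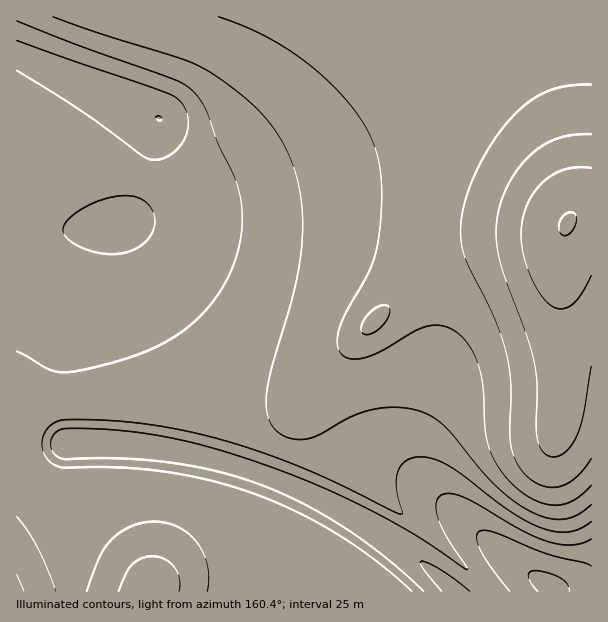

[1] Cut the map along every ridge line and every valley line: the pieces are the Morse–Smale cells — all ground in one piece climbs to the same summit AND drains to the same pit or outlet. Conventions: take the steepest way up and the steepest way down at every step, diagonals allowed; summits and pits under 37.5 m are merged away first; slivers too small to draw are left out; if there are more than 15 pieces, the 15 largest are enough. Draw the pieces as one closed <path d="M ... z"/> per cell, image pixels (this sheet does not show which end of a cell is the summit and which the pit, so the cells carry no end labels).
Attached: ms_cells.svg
<path d="M552 16l-535 0-1 215 29 1 52-4-20 7-9 8-6 17 0 84-4 45 2 24 77 1 51 6 46 8 15 0 17-4 22-14 116-120 33-25 15-7 25-8 62-8 21-7 5-5 12-27 0-39-13-96z"/><path d="M591 16l-38 1 17 87 7 60 0 39-12 27-5 5-21 7-62 8-25 8-15 7-33 25-116 120-22 14-17 4-15 0-81-13-40-3-47 0-6 2 6 27 2 3 48 0 54 6 54 12 49 16 71 33 33 19 39 28 39 34 136 0z"/><path d="M59 414l-12 4-12 9-19 1 1 164 437-1-38-33-39-28-75-40-63-24-53-14-70-8-48 0-4-7-2-14z"/><path d="M90 229l-74 4 1 194 13 1 30-15-2-24 4-45 0-84 6-17 9-8z"/>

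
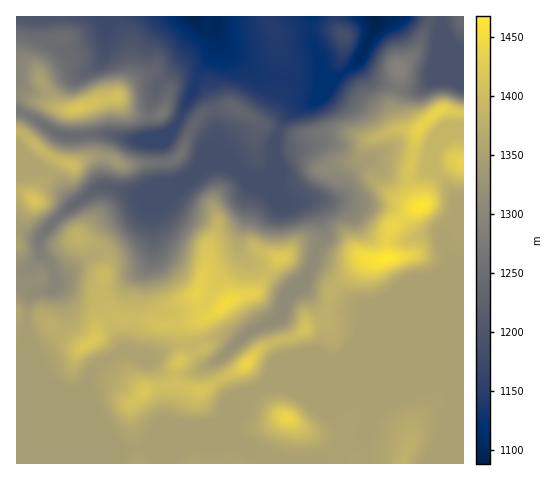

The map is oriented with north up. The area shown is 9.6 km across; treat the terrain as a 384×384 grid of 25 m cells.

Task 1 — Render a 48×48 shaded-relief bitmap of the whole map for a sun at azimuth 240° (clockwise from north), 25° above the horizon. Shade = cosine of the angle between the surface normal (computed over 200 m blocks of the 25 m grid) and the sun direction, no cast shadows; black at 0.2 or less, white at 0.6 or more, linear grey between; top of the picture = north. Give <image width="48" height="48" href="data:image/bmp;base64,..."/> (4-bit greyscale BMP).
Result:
<image width="48" height="48" href="data:image/bmp;base64,Qk32BAAAAAAAAHYAAAAoAAAAMAAAADAAAAABAAQAAAAAAIAEAAATCwAAEwsAABAAAAAAAAAAAAAAABEREQAiIiIAMzMzAERERABVVVUAZmZmAHd3dwCIiIgAmZmZAKqqqgC7u7sAzMzMAN3d3QDu7u4A////AIiIiIiImYiIiYiIiIiJmZmZiIiaqHeIiIiIiIiIiZiIiIiIiIiZqqmYiIiZmXeIiIiIiIiImZiIiIiIiJmru6mHiIiZmYd4iIiIiIiJqpiIiIiIiZq8y4ZniIiZmYd4iIiIiIiJu5iImZmYiZrNuENXiIiZmId4iIiIiIiazJiJq7qIiJq7gxR4iIiJiIiIiIiIiIiby5iJq6l3iImoU0eIiIiIiIiIiIiIiZmqqqmJmql2iZmHZoiIiIiIiIiIiIiImZmqmqh4mId3iZmIiIiIiIiIiIiIiIiJqpiZmYZomGZ4mpd4iIiIiIiIiIiIiIiZq5iJmHaKuGZ4m5VXiIiIiIiIiIiIiIiavKiJiIibuXdmipZXmZmZmIiIiIiIiImqu6mHeaqrqYl2aJh3iZmqiIiIiIiIiIm6mZmGeaqrqZmHZ4h3iamJh4iIiIiIiJq5iJqHiqqqmamId3d3ird4d4iIiIiIiImoeJqImZmYiaqYh3iInLZ4d4iIiIiIiGiGaKqYh4iImqmZh3iHm5eId4iIiIiIiFd2eauYd3eImqmZh4hUeYipiImZiIiIiHh3iruYZlVniaiIh3ZDaIrKiaqYiIiIiIiHm8yoVEVniamIdmZlaJu6q7uoiZmIiIh3q8ynQzVoqsuHZniId3mrvMuoiZmYiIdpvMuXUzRpq9uWVomqhUes3cqpiIh3iGV73LmIUiRpvNyWVpqYYyWb3aiIZmVGiTOMzKiGMSRprNyWVodDQzWKy2aIZmVHmUV6y4ZTECV5q8uWRFISREV5uGi6h3ZnmXdoqXVDETZ4m7unMSESRVZ5lnq7iIdoiKp2d3ZTEkeIm83HACMkZ3eIiJvLmqhmeNyDNYdjI2eIms20AEVGiImaqqvdu6hTaMpSNndkRXiImbuCAlZomZq8y7ztqocyaIZVeHVniZiZiZmEI1eImr3uy87amYZEiod4mnR7y5iaqZmFRXiIm+/sq9yYqnZovIiau2SM2meamIiHeJmIrf65q7qKuoaLzIm6hjR6gyRnh1eIiamIvcuZmqmau4ebuquTATRTAAJGmFWImal4vKqZq7qqu5eKmLgABGVCEld4qnaJmql4vKqqvcupvKd4iEACi6mHiZqqu5d5qqmHqpiau5mZq6d4iABt/8urzKmoeah5q6lkZmZ4h3iJmZh4mWv//bqaymWINZmJqnUzVWZ3iJmZd3eIh97cmHiJpQJ3M3mJljI1Z3eJqqqoZDV1ALqoQ1Z3cQFoUliIYyRniIiJu6mXVDRAAKulElZlMANoYkiHVFeIiIiJq5iZl0RDNLuCFGZVMjVnU0d3Z4iIiIiImYnNt0RoiLlSNnZmZmZ1NFZ3iImZiIiJmIvdpkR4iIYzV3ZXiHZ1NGZ4iZmZiHiKp3vchlRoiGVWiHVXmHZkRWZ4mZmZiHibuGnKdmVYiWZ4h1RXmHZUVmZ4mpmZiHisxzaZd4Zoq1ZndkRomHVVZmeJqpmZh3irlCWIiah4vWZmZVV4h2VWZWiZqpmYd3iZYzWIiKuZzA=="/>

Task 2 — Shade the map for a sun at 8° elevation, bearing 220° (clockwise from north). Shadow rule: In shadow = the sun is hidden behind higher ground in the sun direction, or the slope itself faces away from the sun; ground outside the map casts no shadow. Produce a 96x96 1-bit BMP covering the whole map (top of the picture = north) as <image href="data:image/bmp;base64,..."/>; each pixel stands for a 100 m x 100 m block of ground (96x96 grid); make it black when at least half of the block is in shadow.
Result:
<image width="96" height="96" href="data:image/bmp;base64,Qk2+BAAAAAAAAD4AAAAoAAAAYAAAAGAAAAABAAEAAAAAAIAEAAATCwAAEwsAAAIAAAAAAAAA////AAAAAAAAAAAAAAAAAAAAAAAAAAAAAAAAAAAAAAAAAAAAAAAAAAAAAAAAAAAAAAAAAAAAAAAAAAAAAAAAAAAAAAAAAAAAAAAAAAAAAAAAAAAAAAAAAAAAAAAAAAAAAAAAAAAAAAAAAAAAAAAAAwAAAAAAAAAAAAAAD4AAAAAAAAAAAAAAH4AAAAAAAAAAAAAAfwAAAAAAAAAAAAAA/wAAAAAAAAAAAAAA/wAAAAAAAAAAAAAAfgAAAAAAAAAAAAAAHAAAAAAAAAAAAAAAAAAAAAAAAAAAAAAAAAAAAAAAAAAAAAAAAAAAAAAAAAAQAAAAAAAAAAAAAAAAAAAAAAAAAAAAAAAAAAAAAAAAAAAAAAAAAAAAAAAAAAAAAAAAAAAAAAAAAAAAAAAAAAAAAAAAAAAAAAAAAAAAAAAAAAAAAAAAAAAMAAAAAAAAAAAAAAAPgAAAAAAAAAAAAAAHwAAAAAAAAAAAAAABwAAAAAAAAAAAAAAAAAAAAAAAAAAAAAAAAAAAAAAAAAAAAAAAAAAAAABAAAAAAAAAAAAAAADDAAAAAAAAAAAAAABDAAAAAAAAAAAAAAABAAAAAAAAAAAAAAAAAABwAAAAAAAAAAAAAAH4AAAAAAAAAAAAAAP4AAAAAAAAAAAAAAH8AAAAAAAAAAAAAAA8AAAAAAAAAAAAAAAAAAAAAAAAAAAAAAHAAAAAAAAAAAAAAAPgAAAACAAAAAAQAAfgAAAAnAAA8YAwAAfwAAAH/AB4+YB4AA/wAAAf/gDwMMA4AB/wAAI//gDwAAAAAH/4AAf//wHgAAAAAf/4AAf//wPAAAAADx/4AAf//4OAAAAAHx/4AA///8AAAAAAHx/4AB///8AAAAAABz/4AB///8AAAAAAA//wAB///8AAAAAHAP/wAD///wAAAHAPgD/AAD//+AAAAPAfgB8AAD/8AAAAAHgPAAQAAD/4AAAAAHgAAAAAAB/4AAAAABAAAAAAAB/4AAAAAAAAAAAAAA/4AAAAAAAAAAAAAAPAAAAAAAAABAHAAAAAAAAAAAAAPgf/AAAAAAAAAAAB/x//gAAAAAAAAAAD////gAAAAAAAAAAH////wAAAAAAAAAAP////gAAAAAAAAAAf///+AAAAAAAAAAB////+AAAAAAAAAAD/wAAAAAAAHwAAAAD/AAAAAAADv/EAAAD8AAAAAAAPn/gAAAB4AABgYAA/h/gABgAAAABwcAD/g/AAPw8AOADwcAH/gGAAf/8AfgHwOAP/AAAA//8A/4P4OAf+AAAA//8B///4OAf8AAAAD/8B///4PAP4AAAAA/8D///4PAHwAAAAAf8D///8PAAAAABAAP8H///8fAAAAAAAAA8H8f/8/AAAAAAAAAEP4H//4AAAAAAAAAAP4D//4AAAAAAAAAAfwAH/4AAAAAAAYAAfgAA/4AAAAAAA8AAAAAAf4AAAAAAA8AAAAAAH4AAAAAAAcAAAAAAD4AAAAAHAMABgHgAB8AAAAAPgAABAPwAAcAAAAAfgAAAADgAAEAAAAAPwAAA="/>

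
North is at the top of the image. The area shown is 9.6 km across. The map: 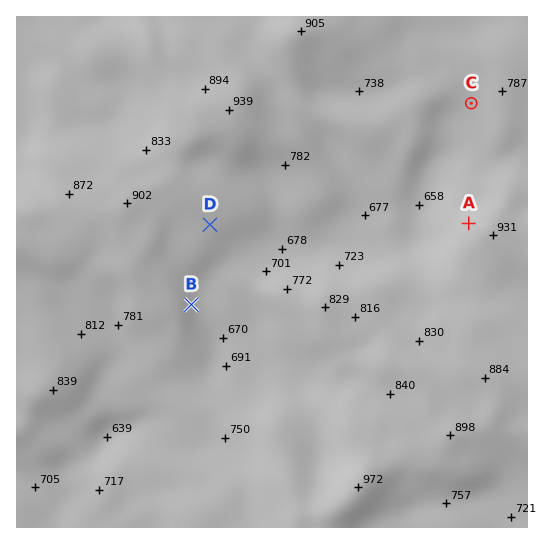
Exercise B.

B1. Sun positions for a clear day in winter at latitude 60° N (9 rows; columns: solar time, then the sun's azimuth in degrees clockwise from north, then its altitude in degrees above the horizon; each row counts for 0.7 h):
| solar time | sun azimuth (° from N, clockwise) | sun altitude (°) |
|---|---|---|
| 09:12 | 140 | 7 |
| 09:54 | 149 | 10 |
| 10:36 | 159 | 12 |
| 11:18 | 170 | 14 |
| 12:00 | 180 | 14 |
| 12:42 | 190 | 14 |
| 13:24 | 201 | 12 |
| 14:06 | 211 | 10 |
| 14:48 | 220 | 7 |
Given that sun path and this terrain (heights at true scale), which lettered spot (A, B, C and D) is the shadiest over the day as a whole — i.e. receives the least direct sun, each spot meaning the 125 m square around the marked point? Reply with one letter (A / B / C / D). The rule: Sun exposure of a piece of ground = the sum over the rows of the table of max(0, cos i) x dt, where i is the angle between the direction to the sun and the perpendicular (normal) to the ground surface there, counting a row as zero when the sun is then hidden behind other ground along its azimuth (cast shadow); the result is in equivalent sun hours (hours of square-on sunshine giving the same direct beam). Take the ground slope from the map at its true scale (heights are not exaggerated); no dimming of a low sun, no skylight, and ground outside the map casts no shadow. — A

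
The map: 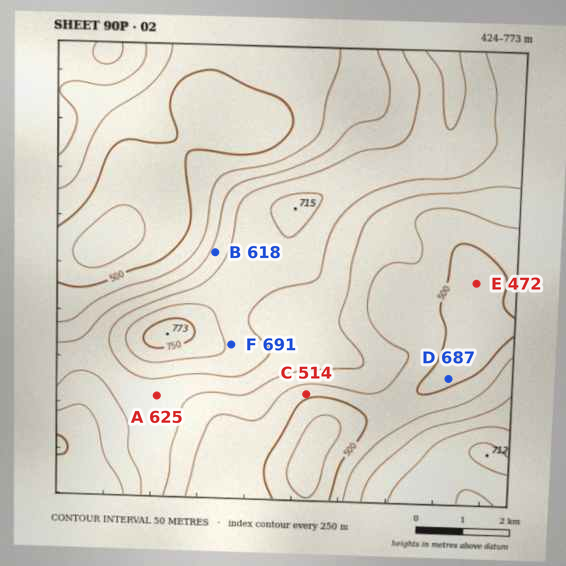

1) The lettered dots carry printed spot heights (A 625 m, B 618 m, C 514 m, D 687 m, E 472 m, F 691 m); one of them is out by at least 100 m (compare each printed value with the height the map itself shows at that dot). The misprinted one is D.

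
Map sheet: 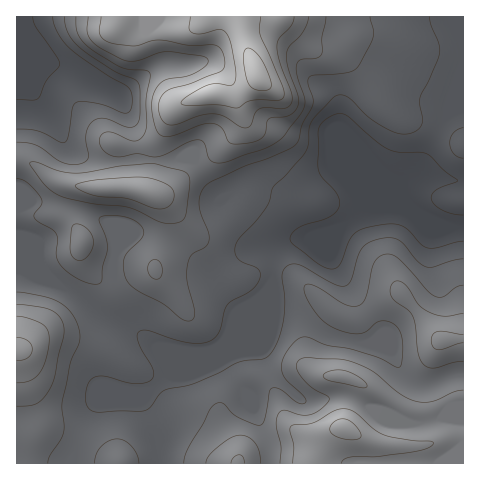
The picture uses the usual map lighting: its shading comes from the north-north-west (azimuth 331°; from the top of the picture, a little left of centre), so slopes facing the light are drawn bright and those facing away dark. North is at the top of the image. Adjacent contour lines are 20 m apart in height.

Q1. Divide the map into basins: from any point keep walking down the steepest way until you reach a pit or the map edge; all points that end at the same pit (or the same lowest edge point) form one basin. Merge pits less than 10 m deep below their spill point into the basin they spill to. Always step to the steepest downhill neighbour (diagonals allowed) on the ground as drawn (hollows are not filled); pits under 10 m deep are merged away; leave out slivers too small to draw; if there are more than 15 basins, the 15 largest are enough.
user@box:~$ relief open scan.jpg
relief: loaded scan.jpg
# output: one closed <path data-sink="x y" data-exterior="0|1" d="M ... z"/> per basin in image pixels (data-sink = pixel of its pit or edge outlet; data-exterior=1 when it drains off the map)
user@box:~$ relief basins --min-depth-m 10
<path data-sink="454 228" data-exterior="0" d="M463 16l-344 1 1 8 18 12 37-5-10 6-1 9 3 21 5 23 4 7 7 5-9 6-18 34-5 35-5 13-20-3-27 1-36-5-10-5-25-17-12-1 1 303 447-1z"/><path data-sink="17 67" data-exterior="1" d="M118 16l-102 1 0 143 12 2 7 3 14 12 14 7 36 5 27-1 20 3 5-13 5-35 18-34 9-6-7-5-4-7-5-23-3-21 1-9 10-6-37 5-18-12z"/>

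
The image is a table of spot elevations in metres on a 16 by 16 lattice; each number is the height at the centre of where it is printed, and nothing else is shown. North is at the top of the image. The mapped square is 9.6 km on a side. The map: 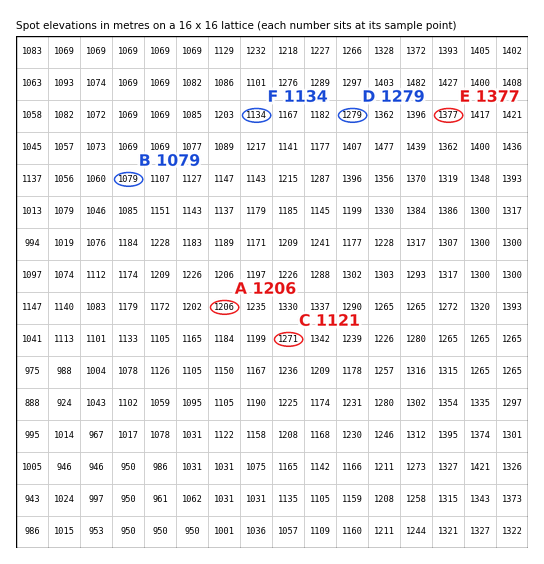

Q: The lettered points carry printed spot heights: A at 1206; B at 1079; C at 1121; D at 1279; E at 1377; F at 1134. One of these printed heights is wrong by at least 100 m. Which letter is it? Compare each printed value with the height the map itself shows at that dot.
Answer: C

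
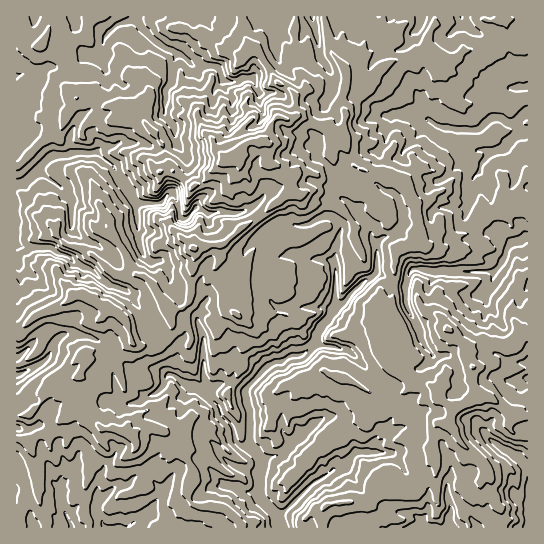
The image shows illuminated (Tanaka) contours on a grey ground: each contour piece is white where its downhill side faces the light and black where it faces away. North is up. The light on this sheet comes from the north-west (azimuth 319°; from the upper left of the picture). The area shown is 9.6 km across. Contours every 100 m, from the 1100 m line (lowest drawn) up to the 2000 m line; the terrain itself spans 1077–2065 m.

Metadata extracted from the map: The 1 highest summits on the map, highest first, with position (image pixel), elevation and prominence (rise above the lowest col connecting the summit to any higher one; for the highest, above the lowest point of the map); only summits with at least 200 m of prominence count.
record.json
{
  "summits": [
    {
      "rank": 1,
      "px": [238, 158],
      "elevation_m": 2065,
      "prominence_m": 988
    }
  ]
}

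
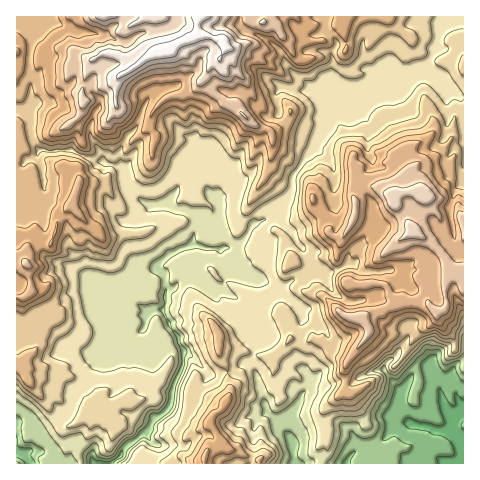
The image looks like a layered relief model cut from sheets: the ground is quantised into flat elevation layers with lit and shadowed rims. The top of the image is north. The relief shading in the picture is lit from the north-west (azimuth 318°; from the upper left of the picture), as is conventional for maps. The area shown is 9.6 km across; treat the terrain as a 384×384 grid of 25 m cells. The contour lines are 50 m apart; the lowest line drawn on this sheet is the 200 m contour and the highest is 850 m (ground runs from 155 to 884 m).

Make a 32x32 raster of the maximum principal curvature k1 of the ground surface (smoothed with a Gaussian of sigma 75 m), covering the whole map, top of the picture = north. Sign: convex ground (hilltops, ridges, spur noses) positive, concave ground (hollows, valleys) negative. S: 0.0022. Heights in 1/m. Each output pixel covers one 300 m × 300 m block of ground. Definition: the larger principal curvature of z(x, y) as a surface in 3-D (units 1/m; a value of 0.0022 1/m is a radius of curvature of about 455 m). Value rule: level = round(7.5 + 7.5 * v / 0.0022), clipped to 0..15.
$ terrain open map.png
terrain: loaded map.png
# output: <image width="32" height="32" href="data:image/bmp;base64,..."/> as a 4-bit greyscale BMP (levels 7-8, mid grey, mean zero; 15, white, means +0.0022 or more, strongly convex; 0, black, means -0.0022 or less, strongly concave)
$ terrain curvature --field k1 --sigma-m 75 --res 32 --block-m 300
<image width="32" height="32" href="data:image/bmp;base64,Qk12AgAAAAAAAHYAAAAoAAAAIAAAACAAAAABAAQAAAAAAAACAAATCwAAEwsAABAAAAAAAAAAAAAAABEREQAiIiIAMzMzAERERABVVVUAZmZmAHd3dwCIiIgAmZmZAKqqqgC7u7sAzMzMAN3d3QDu7u4A////AKu8+Oj9zL+L78mbt5mYiJm6ipnqu5l83Iune8iJmqqoqJyqrsjKrdabeHrHnIh4mXfIqpi3m5z5iKibt7lomph9qIqKrcnI3pjLify4mLiIvYh5mJjJ+Y+oyJeO/5e4iemZmHiHyfiqqKmHn3vMp6q6iId4h5yZ2IrHeK+8n4XcfIeIiImqmeqXnLuI+rrmn3qZmImZyan5h3yJia6ZvvmIqoeImaqfqImreM/8t1zp2amHiJqaunh3qYn6ib7cyq3Jd4iKiaiIiInOn9u4ebqrqHeIipqImIebqI+6iJi724h4qYmbupiInbnZjaiH2Kv5qed5mYmImIyHrInse6iJ2a7bu5mbmpq5i9+YfNqqeKrbl4iZmJmoiZyb2HyovYh8yIuHiJmI6IjOiPfLi6uJiOioiYiHd72IzYu72r23mpjbyKyYh4eOqMuKyoqqiInN14eOp3eHycqJjNeZqoq4l9uZnah3e6nph57KvLipq/z62ay4eGmt6IiKl4mum6it+fyfeKuH/I6IiHiYe5qIhvq+u9qJz7qeyId4h4x5qJnqvWery5m7ioeIiHeaeJiLqb+Gd56b95yIeIiIiHqpipyK/Jmq24za/JyIeIibu6rL/KzciL27npqfmXi4eaeJeIuJm+3rur2brXp6yIqIeq3aupeqmKzIqZyZqYeI"/>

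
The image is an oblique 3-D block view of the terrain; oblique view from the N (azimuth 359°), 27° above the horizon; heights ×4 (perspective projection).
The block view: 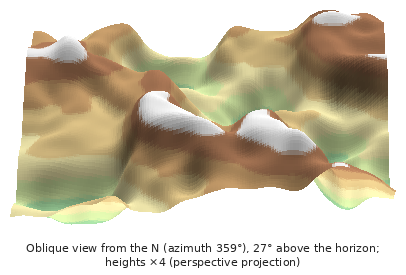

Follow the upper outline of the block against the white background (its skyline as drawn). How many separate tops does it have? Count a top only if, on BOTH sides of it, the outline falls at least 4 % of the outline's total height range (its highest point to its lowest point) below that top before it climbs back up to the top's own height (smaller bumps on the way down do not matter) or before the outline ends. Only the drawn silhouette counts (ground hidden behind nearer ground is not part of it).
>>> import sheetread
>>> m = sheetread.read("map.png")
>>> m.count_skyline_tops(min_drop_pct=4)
3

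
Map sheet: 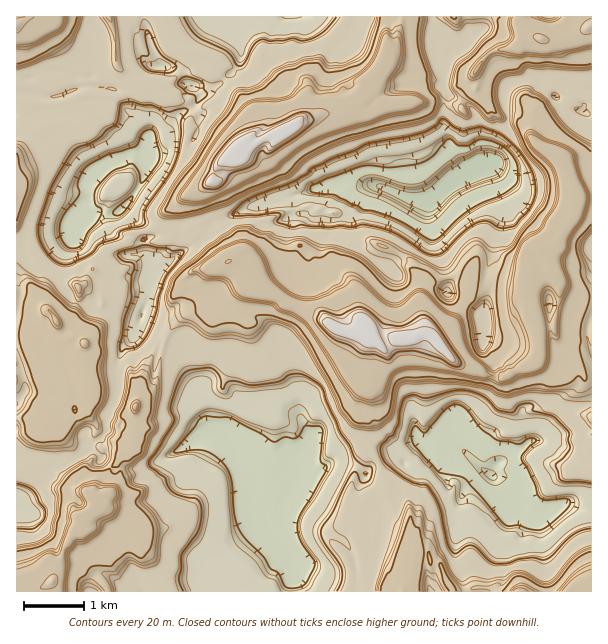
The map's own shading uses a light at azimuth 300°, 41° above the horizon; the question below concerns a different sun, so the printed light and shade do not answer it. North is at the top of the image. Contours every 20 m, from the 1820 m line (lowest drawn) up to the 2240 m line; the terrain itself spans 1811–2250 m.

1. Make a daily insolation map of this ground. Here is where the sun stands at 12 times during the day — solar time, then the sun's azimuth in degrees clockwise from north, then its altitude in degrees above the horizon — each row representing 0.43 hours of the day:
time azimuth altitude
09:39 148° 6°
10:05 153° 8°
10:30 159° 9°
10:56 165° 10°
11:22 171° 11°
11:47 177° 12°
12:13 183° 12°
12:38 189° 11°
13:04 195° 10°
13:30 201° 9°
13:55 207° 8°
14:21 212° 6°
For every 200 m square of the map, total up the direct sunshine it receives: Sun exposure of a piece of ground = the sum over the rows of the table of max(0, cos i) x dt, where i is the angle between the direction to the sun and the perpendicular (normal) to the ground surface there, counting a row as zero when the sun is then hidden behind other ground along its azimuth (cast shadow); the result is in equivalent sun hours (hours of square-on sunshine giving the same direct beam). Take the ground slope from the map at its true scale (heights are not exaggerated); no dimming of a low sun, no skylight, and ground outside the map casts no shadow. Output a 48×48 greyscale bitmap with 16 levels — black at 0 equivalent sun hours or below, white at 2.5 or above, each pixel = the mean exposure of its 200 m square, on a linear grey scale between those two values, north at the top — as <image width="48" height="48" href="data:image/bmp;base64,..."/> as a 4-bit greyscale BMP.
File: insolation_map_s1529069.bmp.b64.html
<image width="48" height="48" href="data:image/bmp;base64,Qk32BAAAAAAAAHYAAAAoAAAAMAAAADAAAAABAAQAAAAAAIAEAAATCwAAEwsAABAAAAAAAAAAAAAAABEREQAiIiIAMzMzAERERABVVVUAZmZmAHd3dwCIiIgAmZmZAKqqqgC7u7sAzMzMAN3d3QDu7u4A////AFVmWbZVVVNFVVVTABU0VUVVeTIzEQARRTREZ3emZlZVVVUgMyRFVCVVphIQAAAAAgFEVWaM2lVVVUMjRGeWVDRVYiRBAAABAAABl1VWVleVVDEkVqiEVUNVMgEQAAABEAABbLZVVmWXVSJFV2dGVUNVIxATIQAQEQADNXllVEVnVTRVVVJVVVNEIzMyAAABABAjQ2qFQUVVVUVVUzIlVVQhQ0QxERIQEkVkI1VlM0MiVUVVUxQkVVQiMjERNEV0RZpVRCIzNCADVUVVVCIzNFVCEjMjREd6mHVBMQAiExJEU0VVVUIyIlMAEAIxRGhry1VTAQBIUCRDEUVVVUVDeTACAjRXRZZkVVeIUQJGqUAQE0VWVVZ2hSIwI0VVZSQxRayqhENFZ5cSRFVoh1RaVZhCRFVXzWNEZWVVeoNFWJeWVWrLqId4zal5hVWLdphZZlVVWINGZUWanNllVqmbdqlpqFanmovZVhRVVXclVlVYqFVVaGeXjJd3i9xrqqlmdFRVVVUzNWdVeWd2ZleYuJe8zu3t7tzcq3ZVVVNEQlh1adzducuKVWne7v//3KhndmVVVVRBAlfNt2VVi3qWVVvu7vphFK11VGVVVVYyE1VmZVVVVYiFisqIvVMBECVlVWVVZ1RAJFVVZmhlVpqLuWnLlRIAM0VWVVVXU0VSBFZr3duVa6rIZTM0QTMRVnV2VUV2UxJVI1nIVmWd3ZchUwAAEiMjWGU1VlVSIBRXQ3ZVVVZ72EEAACEREQVlV1QmVkUxBlRWU2hlVs3IMQATEQADEBSYVVV5ZTMRRFVUQyVXenVSAAABIAAAEzRVVVanUxATIVVXVBF8yVVBIzMgAQAiITRURFVTQyMwAjUhRDABRVUzRERDECQxABNUM1VVQlUQABR5q6YQAkMTJDAQBHQAABEhAUVXVFQhAAAVhlUxAAAQAAABIgAAAAECIBNViYZDEAAAFVVDEAAAAAAAEAAAAAARAABFmYZ3QyIAJc3KUQABABEQAAAAAAAAEAAVWHaGhVlxIinu/JMQEREQAAAAABAAEhEkVld3ZDRnERFI7v/8lRAAAAE0IQAAACNFU0VZdjEzERETN53u/cmFRFZFdCAAAUZ2QkNYi4MAIREBWsx7m72b3KmYZ3MRFYu1MzNVqayVM0MRE1errNzNuJqqlmqYi91kJBRVa9iKVVQhETWI2t3t3u24m7zN66MQEERVVWuVmUUyEAESWpje/+7u2d7uqCAAAVVVVVV1VYUiEBEQAkZVe93d3JuNlDMwIlVVVVV73JhTIRIhACRVVVaMd1W1JVQSRVVVRFRXZVMSIhAAATETRUEQInhlMiA0RFVVVVZlVERnUhABERABNWQCQ1eGcwFFVcdVZlV1IAR0RBEAERIAA1lkNDN2nLzN3YzZZVVVRJdUQgIxAAAAAEZkNCAZve78hu2bpVVVV2VCABEiEAEiEURERDEANGd4vWa8llZVZ1UgEjMAAAEzMiBFVWQgFFRFV0VXd2lFdlQTREQyABAUMyFGaLmGRUITUw=="/>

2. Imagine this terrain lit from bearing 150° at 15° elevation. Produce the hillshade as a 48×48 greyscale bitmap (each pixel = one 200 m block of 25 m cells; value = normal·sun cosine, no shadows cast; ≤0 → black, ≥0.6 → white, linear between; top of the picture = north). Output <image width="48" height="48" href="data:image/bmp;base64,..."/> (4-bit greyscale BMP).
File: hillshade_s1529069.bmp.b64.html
<image width="48" height="48" href="data:image/bmp;base64,Qk32BAAAAAAAAHYAAAAoAAAAMAAAADAAAAABAAQAAAAAAIAEAAATCwAAEwsAABAAAAAAAAAAAAAAABEREQAiIiIAMzMzAERERABVVVUAZmZmAHd3dwCIiIgAmZmZAKqqqgC7u7sAzMzMAN3d3QDu7u4A////AGZoq5and3iHd3ZUZCQ0ZCZ5pyQiAAEAFUVomZi5mHmHd2ZlZSRVZSVol1VDABMQARE2mHiqqomXdmZmZmV1ZjNnhlVUIBMxAAADqod5mom3d2VmZnZ2ZkJXdkNFVDIREBABa7h3eZi5d2ZmZlZmZmJXaGRGVEMxESEBN7uHd4eaeHdmZENXZmM2d4ZmREMSIlQxE3unZXZ4iIdmYyMmZmU1h3VlZWZSNGdUM1iYdmRGiId3ZRMkZmZEZ3VVZmioVYhTMzR3aGRFeId3ZjIyVWZEVmZVZmeMuphiIhJnZVZmZod3dlIyRVVEREZmVmZoqnd1IjN6t1VVVXZ3dmVEZ2VVVlZ4ZWVUZ3mZhENZzJU0RmZ3d2VmaId1ZnZ4h0RSVnmquGRHrdt1ZneJmGRXeKuHd3d4moVUVnd3q5Q2i8u4d4mZqZZYms2rp3aIiah3V1ZmercmiZm7qZmImJdnis2qu4eJqZmIZSVmd6kkiqmJqod3iHZnmrzKvbmIvLmYh1Vmd4lCaKp3eZmZiHZmiszcze3LvMupmWZmZohiV5uoeKqruodnd63cze7arNypiGZmZ4hiNnm6h4eImod2d5zczNuWRqyXd3Zmd4ljNneJh3d3d3Z3mavLqpgzMkmnd3Z3Z4mDFXd4mImHd3eJiYmqmGdCVEeYd2Z4ZminE2iImpqpiHeIh1RGdYiERmeYd2Z3dEeaQleIiIiruWVEVVMiRViFRmd4eGZlVVaLcld3d4mql0MyNEI0QzimRmd4d1ZEWHd6gid3d4mpVCE1REICVDaoRWiZh0RFVod5hAN5mHd1VVMSRUMiV2Z3RGeZllREM2d4hgAmmXd1ZmZTNFRERVZ2Q2eHhlZTAEd3iFAANndnZmVTRXdCERRlIld5l2dVIAN5mZcwADVVREM0NWYyAAFFICZ6uoiHUgEmiYh1AAE0IiIjRDMiIAA1IAJpzamphREBNpmYYwEkMjMyIREzMgAUMAA3vbq7l1UwE3vdumMjVFVDISI0IiACQwAFm7q6p2ilEBa+//2WZkNEQzRmUhIRJCAEeZq7qESJIABI3v/+yoZFd2eapiERETIUdoicumEmQAACfN7//+26mqqqy3QhIkVFeId6zLc0YgAAKLzN7u7dy7qpq8p1NGd2eWd4vNyodTIQA3q73u7t3Lqqur7KhnhlZld3i8y8plNAACWKzt7u/tzLy73tt1RDNWZnd5upuWVTAAIza7vN7+7u7LzdpkNURWZmZnm5qpdVEANCFIiJrN3u7Jq7dlZlZmZmZmebmZlVQQAiIkVmd4iauniZZFVXd3Z2ZmZ5mHdlUwACElM0Z3U1d2eJgzRmd3d3d2d3ZFeHZjICQjQhJolWdkaZyFZ4iLqHd3Z3ZUaXd0VBEiQgAnuYdiJ5vMu7qs3Kh2Z3d3d2VUJlMiRCAEmYd0AXm83dy7zct2Z3h3dkRFIjMiRmMCaIh2MBR5mau5m9yXd4d2dVVmUzIiFGURR5h5hCJGZWeHeNymh3h3dVZmZWVFEmYhJphrqENWVFZg=="/>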